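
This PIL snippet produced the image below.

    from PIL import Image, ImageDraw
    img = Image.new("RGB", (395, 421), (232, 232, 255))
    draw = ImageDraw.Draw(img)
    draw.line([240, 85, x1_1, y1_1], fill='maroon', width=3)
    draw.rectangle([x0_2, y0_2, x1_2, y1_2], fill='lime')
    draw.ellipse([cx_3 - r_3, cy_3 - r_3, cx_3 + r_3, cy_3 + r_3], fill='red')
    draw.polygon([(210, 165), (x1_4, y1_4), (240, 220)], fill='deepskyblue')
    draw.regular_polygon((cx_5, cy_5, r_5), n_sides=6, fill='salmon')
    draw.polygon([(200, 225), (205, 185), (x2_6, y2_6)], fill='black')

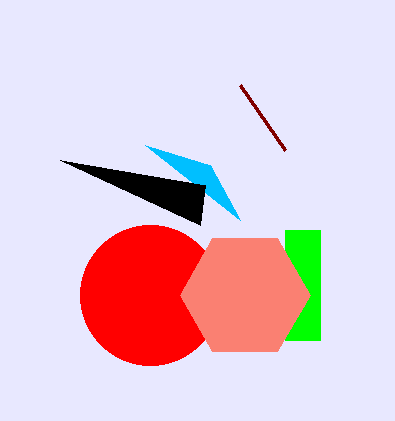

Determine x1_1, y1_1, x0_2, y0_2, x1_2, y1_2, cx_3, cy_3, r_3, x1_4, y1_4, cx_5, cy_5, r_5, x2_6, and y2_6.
x1_1 = 285
y1_1 = 150
x0_2 = 285
y0_2 = 230
x1_2 = 320
y1_2 = 340
cx_3 = 150
cy_3 = 295
r_3 = 70
x1_4 = 145
y1_4 = 145
cx_5 = 245
cy_5 = 295
r_5 = 65
x2_6 = 60
y2_6 = 160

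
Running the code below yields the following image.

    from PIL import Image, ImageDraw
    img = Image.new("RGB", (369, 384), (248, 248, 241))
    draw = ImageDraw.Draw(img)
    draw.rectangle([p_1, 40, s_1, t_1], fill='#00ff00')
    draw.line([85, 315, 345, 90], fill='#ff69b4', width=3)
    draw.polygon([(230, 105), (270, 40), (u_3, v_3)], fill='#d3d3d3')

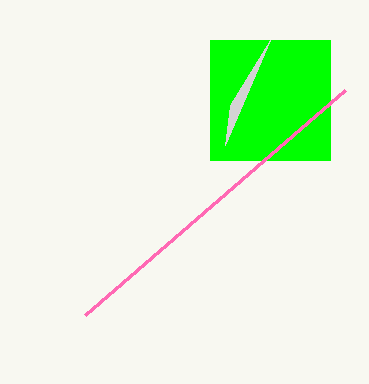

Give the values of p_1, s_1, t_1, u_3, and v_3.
p_1 = 210, s_1 = 330, t_1 = 160, u_3 = 225, v_3 = 145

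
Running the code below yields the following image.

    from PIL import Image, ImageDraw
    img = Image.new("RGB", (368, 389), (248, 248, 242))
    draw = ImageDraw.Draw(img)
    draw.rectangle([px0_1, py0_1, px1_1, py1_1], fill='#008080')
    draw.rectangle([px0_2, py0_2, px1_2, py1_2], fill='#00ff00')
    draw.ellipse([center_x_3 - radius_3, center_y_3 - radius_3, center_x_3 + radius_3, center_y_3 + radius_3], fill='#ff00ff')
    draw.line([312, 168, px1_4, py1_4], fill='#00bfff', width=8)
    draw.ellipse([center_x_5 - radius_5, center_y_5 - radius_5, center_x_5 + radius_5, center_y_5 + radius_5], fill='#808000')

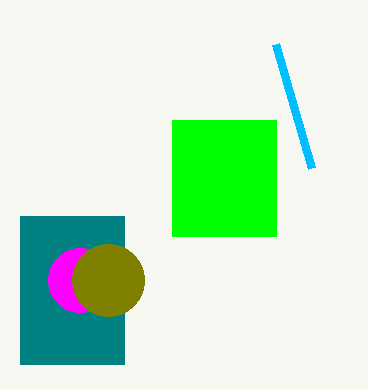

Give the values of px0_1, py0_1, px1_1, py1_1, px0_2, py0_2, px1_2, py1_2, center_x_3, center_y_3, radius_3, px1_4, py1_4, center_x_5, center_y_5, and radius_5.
px0_1 = 20; py0_1 = 216; px1_1 = 124; py1_1 = 364; px0_2 = 172; py0_2 = 120; px1_2 = 276; py1_2 = 236; center_x_3 = 80; center_y_3 = 280; radius_3 = 32; px1_4 = 276; py1_4 = 44; center_x_5 = 108; center_y_5 = 280; radius_5 = 36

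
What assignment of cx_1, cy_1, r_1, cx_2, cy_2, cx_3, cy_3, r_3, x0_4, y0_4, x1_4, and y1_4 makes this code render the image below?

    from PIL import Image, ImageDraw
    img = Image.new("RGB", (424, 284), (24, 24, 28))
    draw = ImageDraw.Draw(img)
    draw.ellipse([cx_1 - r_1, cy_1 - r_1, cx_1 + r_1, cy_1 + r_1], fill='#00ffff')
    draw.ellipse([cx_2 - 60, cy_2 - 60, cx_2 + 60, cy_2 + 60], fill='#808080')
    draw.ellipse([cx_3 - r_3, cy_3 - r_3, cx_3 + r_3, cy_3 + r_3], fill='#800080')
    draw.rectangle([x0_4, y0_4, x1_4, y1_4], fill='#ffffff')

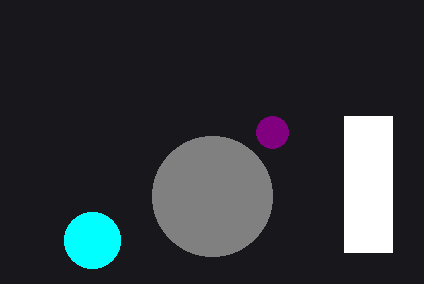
cx_1 = 92; cy_1 = 240; r_1 = 28; cx_2 = 212; cy_2 = 196; cx_3 = 272; cy_3 = 132; r_3 = 16; x0_4 = 344; y0_4 = 116; x1_4 = 392; y1_4 = 252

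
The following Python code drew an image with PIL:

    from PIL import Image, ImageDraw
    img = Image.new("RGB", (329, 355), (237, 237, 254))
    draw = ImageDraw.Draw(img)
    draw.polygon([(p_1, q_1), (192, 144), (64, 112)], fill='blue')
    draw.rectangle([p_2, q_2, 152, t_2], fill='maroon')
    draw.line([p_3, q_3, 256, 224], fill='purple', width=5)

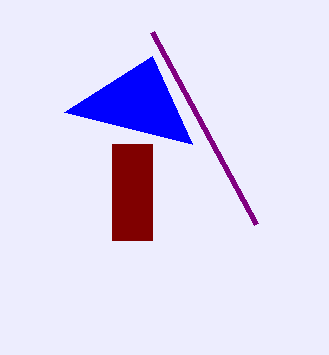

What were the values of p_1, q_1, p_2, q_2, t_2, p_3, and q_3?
p_1 = 152, q_1 = 56, p_2 = 112, q_2 = 144, t_2 = 240, p_3 = 152, q_3 = 32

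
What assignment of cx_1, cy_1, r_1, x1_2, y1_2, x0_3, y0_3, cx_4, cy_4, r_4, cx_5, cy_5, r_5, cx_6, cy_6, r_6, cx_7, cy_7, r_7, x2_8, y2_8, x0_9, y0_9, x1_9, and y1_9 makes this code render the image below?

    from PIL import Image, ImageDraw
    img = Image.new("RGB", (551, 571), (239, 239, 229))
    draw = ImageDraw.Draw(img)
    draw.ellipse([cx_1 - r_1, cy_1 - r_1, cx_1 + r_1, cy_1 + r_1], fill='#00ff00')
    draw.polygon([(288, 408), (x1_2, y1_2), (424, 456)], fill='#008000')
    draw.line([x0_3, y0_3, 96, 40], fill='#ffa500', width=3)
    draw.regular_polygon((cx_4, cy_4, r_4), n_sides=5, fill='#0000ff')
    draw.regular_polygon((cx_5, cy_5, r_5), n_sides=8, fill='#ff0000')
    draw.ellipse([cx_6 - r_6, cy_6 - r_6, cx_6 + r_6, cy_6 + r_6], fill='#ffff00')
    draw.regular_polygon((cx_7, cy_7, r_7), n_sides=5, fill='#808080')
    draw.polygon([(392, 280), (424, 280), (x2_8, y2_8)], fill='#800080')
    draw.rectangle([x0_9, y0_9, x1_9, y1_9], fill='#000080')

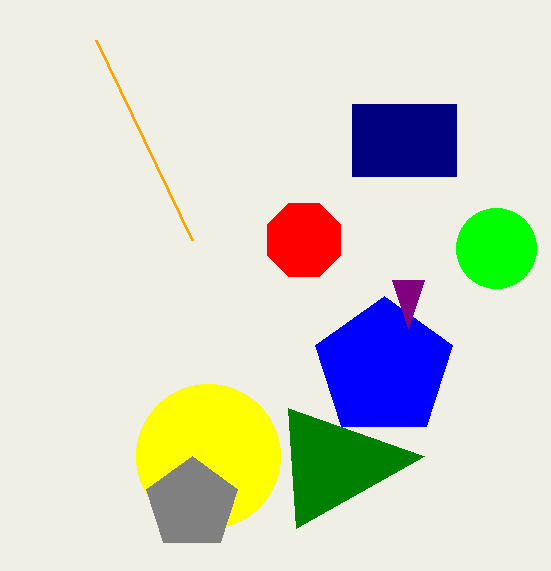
cx_1 = 496; cy_1 = 248; r_1 = 40; x1_2 = 296; y1_2 = 528; x0_3 = 192; y0_3 = 240; cx_4 = 384; cy_4 = 368; r_4 = 72; cx_5 = 304; cy_5 = 240; r_5 = 40; cx_6 = 208; cy_6 = 456; r_6 = 72; cx_7 = 192; cy_7 = 504; r_7 = 48; x2_8 = 408; y2_8 = 328; x0_9 = 352; y0_9 = 104; x1_9 = 456; y1_9 = 176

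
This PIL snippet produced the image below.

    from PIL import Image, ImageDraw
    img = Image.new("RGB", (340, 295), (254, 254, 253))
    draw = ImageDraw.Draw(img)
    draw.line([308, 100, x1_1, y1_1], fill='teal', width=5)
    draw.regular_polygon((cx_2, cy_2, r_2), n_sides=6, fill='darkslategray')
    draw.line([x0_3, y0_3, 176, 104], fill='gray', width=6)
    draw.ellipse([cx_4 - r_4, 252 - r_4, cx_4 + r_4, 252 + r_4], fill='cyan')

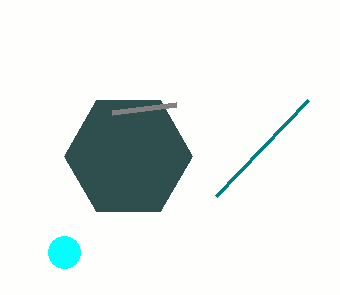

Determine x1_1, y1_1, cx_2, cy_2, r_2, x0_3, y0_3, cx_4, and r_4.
x1_1 = 216, y1_1 = 196, cx_2 = 128, cy_2 = 156, r_2 = 64, x0_3 = 112, y0_3 = 112, cx_4 = 64, r_4 = 16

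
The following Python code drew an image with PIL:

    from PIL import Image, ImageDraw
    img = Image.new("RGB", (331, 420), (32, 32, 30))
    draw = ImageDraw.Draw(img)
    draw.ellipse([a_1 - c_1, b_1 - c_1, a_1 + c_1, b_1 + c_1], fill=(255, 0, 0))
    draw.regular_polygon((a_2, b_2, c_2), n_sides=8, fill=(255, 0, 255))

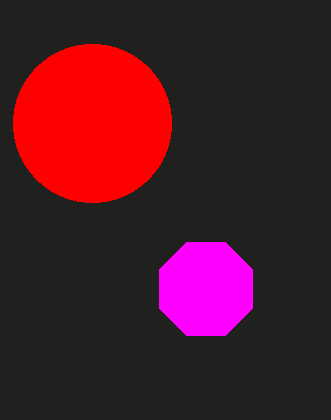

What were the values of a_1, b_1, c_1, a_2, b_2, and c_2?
a_1 = 92; b_1 = 123; c_1 = 79; a_2 = 206; b_2 = 289; c_2 = 50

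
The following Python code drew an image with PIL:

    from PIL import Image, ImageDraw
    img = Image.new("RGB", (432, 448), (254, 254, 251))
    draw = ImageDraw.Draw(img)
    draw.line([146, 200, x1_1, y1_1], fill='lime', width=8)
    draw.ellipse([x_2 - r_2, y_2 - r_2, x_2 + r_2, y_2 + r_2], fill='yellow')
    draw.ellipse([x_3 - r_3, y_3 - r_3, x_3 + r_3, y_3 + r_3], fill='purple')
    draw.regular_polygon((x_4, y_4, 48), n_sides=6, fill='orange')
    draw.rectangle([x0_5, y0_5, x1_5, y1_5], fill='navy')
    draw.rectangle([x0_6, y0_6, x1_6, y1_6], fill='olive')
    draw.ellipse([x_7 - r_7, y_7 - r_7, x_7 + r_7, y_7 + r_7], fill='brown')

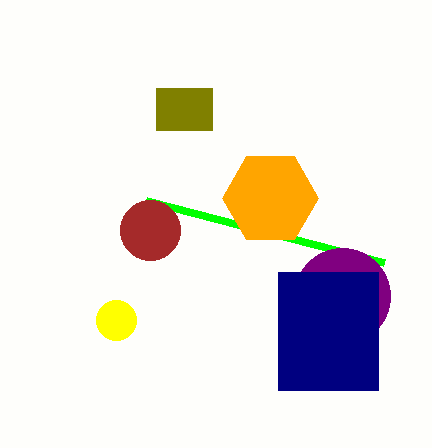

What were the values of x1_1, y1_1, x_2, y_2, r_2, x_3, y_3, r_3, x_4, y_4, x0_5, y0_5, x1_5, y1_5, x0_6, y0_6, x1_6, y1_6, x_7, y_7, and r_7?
x1_1 = 384
y1_1 = 262
x_2 = 116
y_2 = 320
r_2 = 20
x_3 = 342
y_3 = 296
r_3 = 48
x_4 = 270
y_4 = 198
x0_5 = 278
y0_5 = 272
x1_5 = 378
y1_5 = 390
x0_6 = 156
y0_6 = 88
x1_6 = 212
y1_6 = 130
x_7 = 150
y_7 = 230
r_7 = 30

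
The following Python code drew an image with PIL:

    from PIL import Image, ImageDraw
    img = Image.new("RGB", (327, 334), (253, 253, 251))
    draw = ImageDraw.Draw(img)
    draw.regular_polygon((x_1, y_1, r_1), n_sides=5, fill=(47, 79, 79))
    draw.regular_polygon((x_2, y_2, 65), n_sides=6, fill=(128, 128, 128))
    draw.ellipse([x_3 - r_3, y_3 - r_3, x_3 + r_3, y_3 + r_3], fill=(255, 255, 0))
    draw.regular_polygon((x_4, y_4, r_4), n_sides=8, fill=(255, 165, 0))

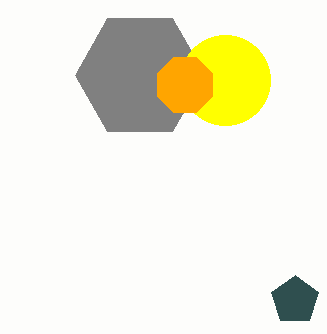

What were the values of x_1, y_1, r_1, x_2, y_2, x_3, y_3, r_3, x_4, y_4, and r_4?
x_1 = 295, y_1 = 300, r_1 = 25, x_2 = 140, y_2 = 75, x_3 = 225, y_3 = 80, r_3 = 45, x_4 = 185, y_4 = 85, r_4 = 30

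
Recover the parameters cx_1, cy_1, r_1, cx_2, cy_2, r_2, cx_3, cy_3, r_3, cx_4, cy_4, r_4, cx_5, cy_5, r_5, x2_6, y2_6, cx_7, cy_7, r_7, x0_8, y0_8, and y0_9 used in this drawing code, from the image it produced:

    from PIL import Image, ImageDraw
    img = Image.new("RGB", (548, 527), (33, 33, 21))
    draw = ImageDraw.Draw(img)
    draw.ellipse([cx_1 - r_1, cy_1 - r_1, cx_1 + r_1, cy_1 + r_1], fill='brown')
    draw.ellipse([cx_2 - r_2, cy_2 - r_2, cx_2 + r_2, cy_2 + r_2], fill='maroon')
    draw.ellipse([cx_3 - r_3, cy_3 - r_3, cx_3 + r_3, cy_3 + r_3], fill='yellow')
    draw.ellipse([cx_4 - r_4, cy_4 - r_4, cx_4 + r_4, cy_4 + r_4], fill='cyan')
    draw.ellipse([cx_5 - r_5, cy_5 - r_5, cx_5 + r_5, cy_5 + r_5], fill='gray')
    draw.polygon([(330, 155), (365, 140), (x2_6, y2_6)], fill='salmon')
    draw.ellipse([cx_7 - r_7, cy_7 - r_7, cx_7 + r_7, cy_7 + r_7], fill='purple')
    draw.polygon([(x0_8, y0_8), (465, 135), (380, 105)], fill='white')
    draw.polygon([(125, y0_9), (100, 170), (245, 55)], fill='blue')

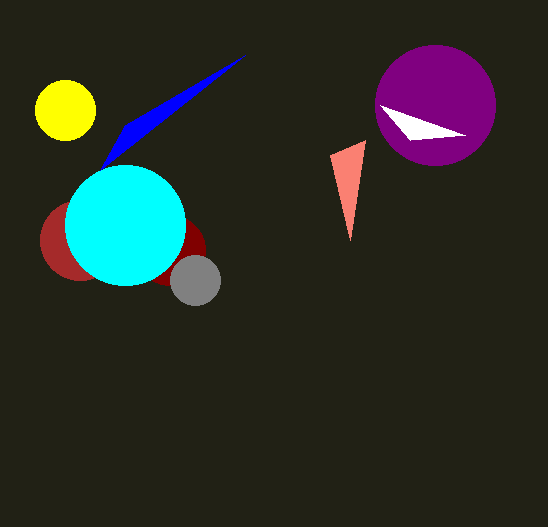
cx_1 = 80
cy_1 = 240
r_1 = 40
cx_2 = 170
cy_2 = 250
r_2 = 35
cx_3 = 65
cy_3 = 110
r_3 = 30
cx_4 = 125
cy_4 = 225
r_4 = 60
cx_5 = 195
cy_5 = 280
r_5 = 25
x2_6 = 350
y2_6 = 240
cx_7 = 435
cy_7 = 105
r_7 = 60
x0_8 = 410
y0_8 = 140
y0_9 = 125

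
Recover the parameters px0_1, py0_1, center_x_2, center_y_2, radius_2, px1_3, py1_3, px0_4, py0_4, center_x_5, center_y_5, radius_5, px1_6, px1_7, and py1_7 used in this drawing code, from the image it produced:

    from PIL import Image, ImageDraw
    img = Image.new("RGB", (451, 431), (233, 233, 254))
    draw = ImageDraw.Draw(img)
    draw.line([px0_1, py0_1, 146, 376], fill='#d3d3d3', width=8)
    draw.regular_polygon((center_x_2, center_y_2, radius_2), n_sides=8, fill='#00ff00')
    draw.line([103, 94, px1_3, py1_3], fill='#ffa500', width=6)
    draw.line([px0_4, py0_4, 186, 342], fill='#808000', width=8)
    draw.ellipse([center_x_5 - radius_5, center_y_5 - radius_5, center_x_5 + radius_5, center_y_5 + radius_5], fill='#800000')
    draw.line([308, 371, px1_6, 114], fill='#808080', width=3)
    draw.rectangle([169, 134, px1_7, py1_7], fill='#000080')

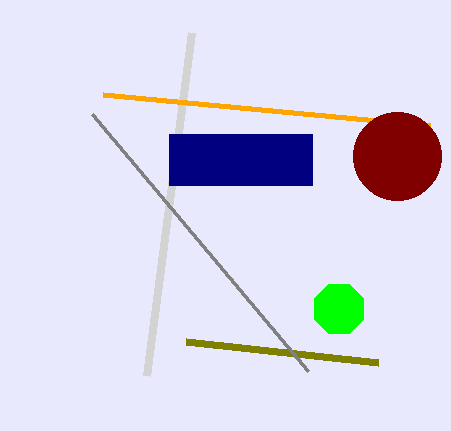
px0_1 = 191
py0_1 = 33
center_x_2 = 339
center_y_2 = 309
radius_2 = 27
px1_3 = 430
py1_3 = 125
px0_4 = 378
py0_4 = 363
center_x_5 = 397
center_y_5 = 156
radius_5 = 44
px1_6 = 92
px1_7 = 312
py1_7 = 185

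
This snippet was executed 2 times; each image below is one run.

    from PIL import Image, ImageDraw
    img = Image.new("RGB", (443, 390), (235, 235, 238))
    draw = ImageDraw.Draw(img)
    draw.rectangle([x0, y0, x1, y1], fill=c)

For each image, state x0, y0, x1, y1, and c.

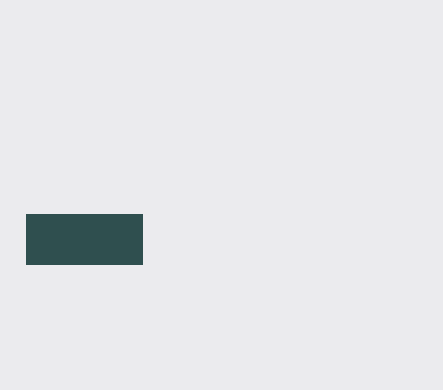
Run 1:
x0 = 26, y0 = 214, x1 = 142, y1 = 264, c = 'darkslategray'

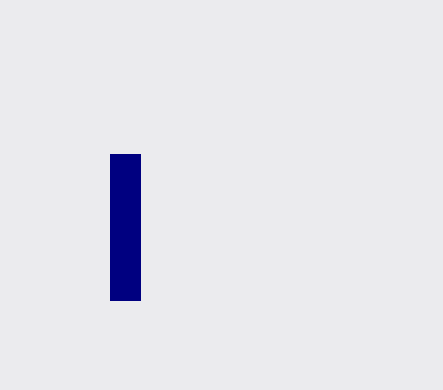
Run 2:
x0 = 110; y0 = 154; x1 = 140; y1 = 300; c = 'navy'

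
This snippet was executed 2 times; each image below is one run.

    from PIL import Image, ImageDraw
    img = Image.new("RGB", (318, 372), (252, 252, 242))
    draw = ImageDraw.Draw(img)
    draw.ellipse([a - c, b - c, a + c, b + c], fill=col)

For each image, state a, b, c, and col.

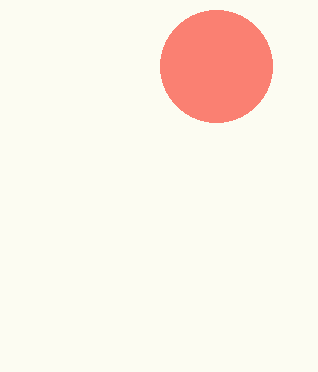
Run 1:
a = 216; b = 66; c = 56; col = 'salmon'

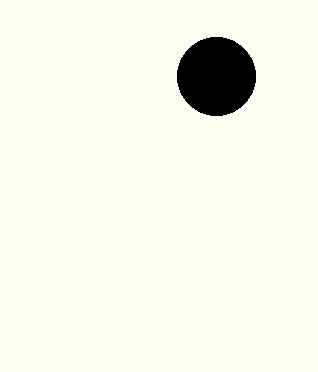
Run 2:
a = 216, b = 76, c = 39, col = 'black'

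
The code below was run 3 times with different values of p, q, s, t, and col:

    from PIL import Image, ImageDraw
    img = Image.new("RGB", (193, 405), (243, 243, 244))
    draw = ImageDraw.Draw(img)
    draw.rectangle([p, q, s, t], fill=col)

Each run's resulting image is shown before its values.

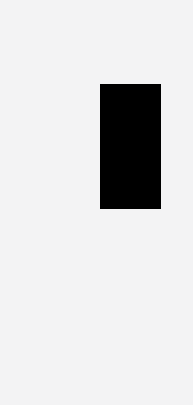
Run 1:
p = 100, q = 84, s = 160, t = 208, col = 'black'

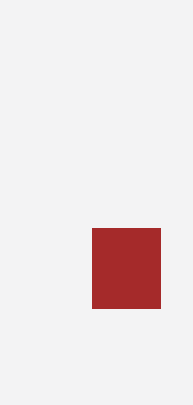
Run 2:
p = 92, q = 228, s = 160, t = 308, col = 'brown'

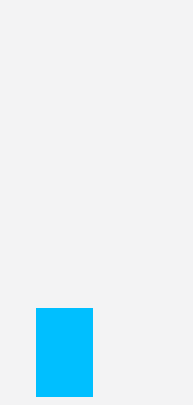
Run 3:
p = 36
q = 308
s = 92
t = 396
col = 'deepskyblue'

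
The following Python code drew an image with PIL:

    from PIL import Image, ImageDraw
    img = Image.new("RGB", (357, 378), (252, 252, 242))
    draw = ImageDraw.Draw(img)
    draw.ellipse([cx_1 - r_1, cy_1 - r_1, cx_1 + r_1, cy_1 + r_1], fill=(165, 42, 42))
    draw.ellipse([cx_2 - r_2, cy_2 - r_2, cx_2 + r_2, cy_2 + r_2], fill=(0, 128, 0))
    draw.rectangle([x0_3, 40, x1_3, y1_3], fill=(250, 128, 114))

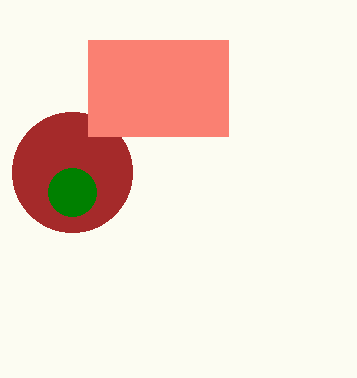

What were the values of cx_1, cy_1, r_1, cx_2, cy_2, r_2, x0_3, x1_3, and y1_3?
cx_1 = 72
cy_1 = 172
r_1 = 60
cx_2 = 72
cy_2 = 192
r_2 = 24
x0_3 = 88
x1_3 = 228
y1_3 = 136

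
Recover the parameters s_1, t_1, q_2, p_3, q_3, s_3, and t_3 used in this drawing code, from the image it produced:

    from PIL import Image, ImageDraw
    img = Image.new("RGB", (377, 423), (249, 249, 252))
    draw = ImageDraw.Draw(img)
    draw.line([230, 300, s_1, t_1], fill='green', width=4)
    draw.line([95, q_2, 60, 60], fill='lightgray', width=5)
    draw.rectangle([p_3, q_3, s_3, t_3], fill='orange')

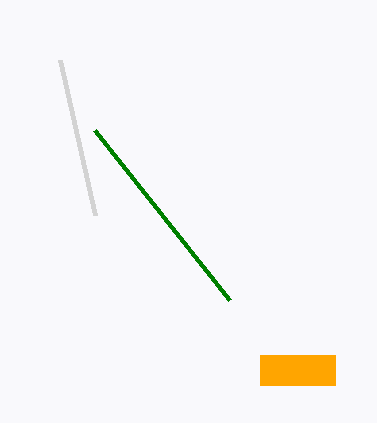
s_1 = 95, t_1 = 130, q_2 = 215, p_3 = 260, q_3 = 355, s_3 = 335, t_3 = 385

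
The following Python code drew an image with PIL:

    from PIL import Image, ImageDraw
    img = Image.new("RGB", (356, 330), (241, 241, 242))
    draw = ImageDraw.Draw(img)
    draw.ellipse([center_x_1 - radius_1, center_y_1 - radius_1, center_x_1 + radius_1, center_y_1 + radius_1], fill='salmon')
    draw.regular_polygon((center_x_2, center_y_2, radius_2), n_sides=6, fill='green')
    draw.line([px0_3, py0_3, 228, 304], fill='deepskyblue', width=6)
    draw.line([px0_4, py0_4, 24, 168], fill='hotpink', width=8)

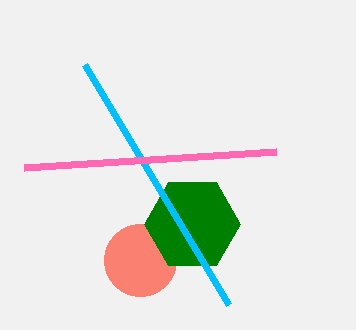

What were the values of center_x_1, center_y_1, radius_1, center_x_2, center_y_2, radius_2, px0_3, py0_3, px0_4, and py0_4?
center_x_1 = 140, center_y_1 = 260, radius_1 = 36, center_x_2 = 192, center_y_2 = 224, radius_2 = 48, px0_3 = 84, py0_3 = 64, px0_4 = 276, py0_4 = 152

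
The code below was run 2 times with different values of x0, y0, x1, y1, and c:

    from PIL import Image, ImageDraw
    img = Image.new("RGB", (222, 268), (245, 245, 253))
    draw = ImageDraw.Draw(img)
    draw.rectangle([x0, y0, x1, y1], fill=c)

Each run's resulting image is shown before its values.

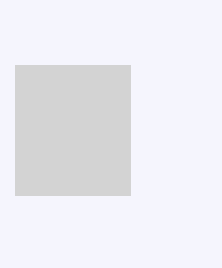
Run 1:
x0 = 15, y0 = 65, x1 = 130, y1 = 195, c = 'lightgray'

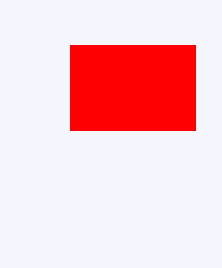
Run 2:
x0 = 70; y0 = 45; x1 = 195; y1 = 130; c = 'red'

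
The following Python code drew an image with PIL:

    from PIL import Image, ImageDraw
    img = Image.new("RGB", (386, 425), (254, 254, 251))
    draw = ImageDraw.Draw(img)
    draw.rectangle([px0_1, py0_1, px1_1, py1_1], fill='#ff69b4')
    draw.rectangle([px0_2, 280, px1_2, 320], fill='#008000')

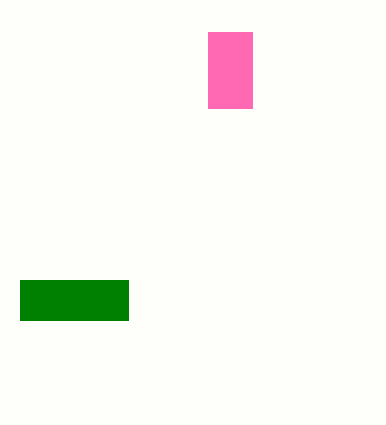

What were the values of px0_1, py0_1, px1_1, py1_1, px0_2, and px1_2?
px0_1 = 208
py0_1 = 32
px1_1 = 252
py1_1 = 108
px0_2 = 20
px1_2 = 128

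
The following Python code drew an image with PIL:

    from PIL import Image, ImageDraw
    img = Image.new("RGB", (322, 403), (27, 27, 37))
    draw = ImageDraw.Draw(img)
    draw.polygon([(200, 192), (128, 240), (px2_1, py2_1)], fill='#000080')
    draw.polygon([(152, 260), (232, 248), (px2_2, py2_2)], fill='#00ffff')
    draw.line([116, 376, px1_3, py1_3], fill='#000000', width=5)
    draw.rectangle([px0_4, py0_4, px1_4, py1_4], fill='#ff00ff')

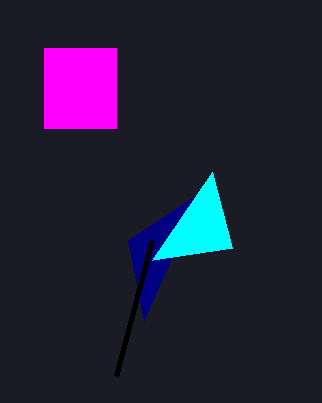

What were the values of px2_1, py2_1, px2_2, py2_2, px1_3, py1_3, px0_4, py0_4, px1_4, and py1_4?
px2_1 = 144; py2_1 = 320; px2_2 = 212; py2_2 = 172; px1_3 = 152; py1_3 = 240; px0_4 = 44; py0_4 = 48; px1_4 = 116; py1_4 = 128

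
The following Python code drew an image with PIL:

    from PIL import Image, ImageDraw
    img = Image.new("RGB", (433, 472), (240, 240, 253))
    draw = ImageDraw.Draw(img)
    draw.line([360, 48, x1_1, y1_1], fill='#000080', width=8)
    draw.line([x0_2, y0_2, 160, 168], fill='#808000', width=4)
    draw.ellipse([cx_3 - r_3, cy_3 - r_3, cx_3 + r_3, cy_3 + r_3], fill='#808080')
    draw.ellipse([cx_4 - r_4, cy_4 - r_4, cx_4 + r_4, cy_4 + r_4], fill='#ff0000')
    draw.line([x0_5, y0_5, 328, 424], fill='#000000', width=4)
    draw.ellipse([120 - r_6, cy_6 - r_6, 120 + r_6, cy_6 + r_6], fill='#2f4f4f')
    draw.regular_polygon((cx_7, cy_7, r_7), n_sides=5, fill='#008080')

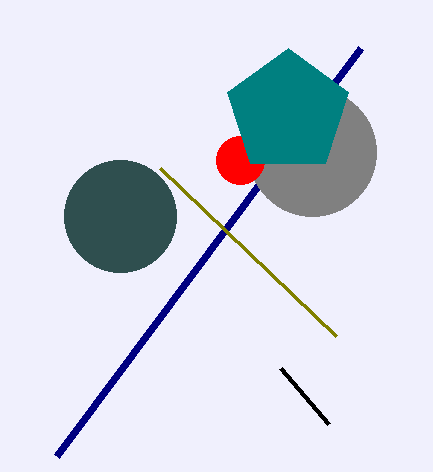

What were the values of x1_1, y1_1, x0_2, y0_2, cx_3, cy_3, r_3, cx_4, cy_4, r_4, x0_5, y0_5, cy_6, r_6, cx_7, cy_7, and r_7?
x1_1 = 56; y1_1 = 456; x0_2 = 336; y0_2 = 336; cx_3 = 312; cy_3 = 152; r_3 = 64; cx_4 = 240; cy_4 = 160; r_4 = 24; x0_5 = 280; y0_5 = 368; cy_6 = 216; r_6 = 56; cx_7 = 288; cy_7 = 112; r_7 = 64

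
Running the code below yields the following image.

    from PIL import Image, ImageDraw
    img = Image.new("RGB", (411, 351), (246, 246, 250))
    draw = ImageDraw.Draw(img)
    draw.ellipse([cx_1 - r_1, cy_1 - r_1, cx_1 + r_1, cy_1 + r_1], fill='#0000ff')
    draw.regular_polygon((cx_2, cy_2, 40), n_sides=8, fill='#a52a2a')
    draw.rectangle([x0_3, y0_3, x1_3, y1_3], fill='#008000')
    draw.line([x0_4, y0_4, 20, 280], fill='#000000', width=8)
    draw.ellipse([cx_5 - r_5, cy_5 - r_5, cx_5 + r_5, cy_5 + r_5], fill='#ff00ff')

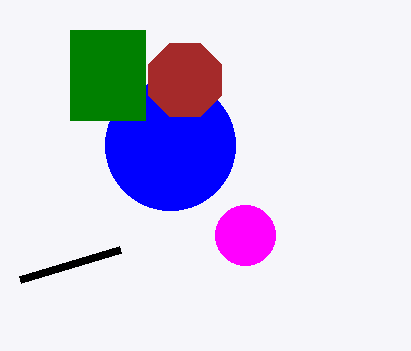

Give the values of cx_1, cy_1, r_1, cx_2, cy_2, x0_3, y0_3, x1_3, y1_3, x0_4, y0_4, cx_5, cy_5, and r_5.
cx_1 = 170, cy_1 = 145, r_1 = 65, cx_2 = 185, cy_2 = 80, x0_3 = 70, y0_3 = 30, x1_3 = 145, y1_3 = 120, x0_4 = 120, y0_4 = 250, cx_5 = 245, cy_5 = 235, r_5 = 30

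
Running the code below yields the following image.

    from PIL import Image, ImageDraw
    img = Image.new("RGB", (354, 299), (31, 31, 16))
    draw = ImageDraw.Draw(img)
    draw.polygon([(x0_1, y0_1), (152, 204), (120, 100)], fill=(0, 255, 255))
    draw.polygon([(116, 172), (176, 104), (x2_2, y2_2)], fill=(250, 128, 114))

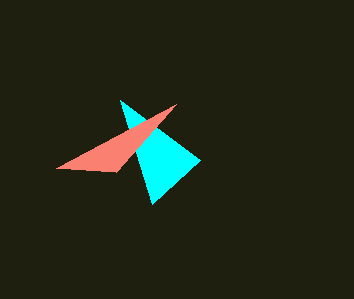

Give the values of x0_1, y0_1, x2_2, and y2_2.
x0_1 = 200
y0_1 = 160
x2_2 = 56
y2_2 = 168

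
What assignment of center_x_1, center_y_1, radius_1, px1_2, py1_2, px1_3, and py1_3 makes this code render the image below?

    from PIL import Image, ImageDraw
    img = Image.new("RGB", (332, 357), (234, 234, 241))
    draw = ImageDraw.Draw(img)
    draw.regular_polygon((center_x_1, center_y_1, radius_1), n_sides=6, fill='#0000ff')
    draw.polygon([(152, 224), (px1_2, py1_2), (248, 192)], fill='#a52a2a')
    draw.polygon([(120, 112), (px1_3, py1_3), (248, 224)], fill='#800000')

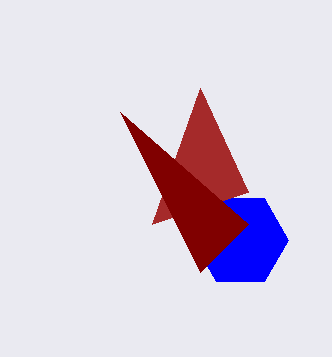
center_x_1 = 240, center_y_1 = 240, radius_1 = 48, px1_2 = 200, py1_2 = 88, px1_3 = 200, py1_3 = 272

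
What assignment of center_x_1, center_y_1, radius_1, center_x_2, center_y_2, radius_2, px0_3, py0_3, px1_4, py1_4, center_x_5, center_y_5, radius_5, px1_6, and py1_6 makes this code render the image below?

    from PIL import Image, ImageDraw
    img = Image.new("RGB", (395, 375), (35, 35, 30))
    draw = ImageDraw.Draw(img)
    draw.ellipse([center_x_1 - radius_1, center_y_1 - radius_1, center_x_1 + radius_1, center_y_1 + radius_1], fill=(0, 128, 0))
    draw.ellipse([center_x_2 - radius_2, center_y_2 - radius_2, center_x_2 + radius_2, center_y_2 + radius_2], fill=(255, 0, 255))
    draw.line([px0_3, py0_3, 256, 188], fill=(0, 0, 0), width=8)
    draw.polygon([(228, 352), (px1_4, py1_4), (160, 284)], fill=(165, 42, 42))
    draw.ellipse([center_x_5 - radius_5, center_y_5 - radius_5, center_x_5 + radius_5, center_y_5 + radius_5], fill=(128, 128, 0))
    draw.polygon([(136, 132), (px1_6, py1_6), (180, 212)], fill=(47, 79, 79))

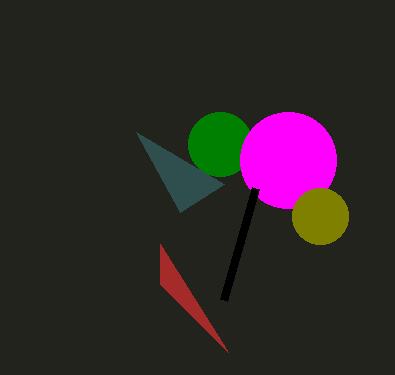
center_x_1 = 220, center_y_1 = 144, radius_1 = 32, center_x_2 = 288, center_y_2 = 160, radius_2 = 48, px0_3 = 224, py0_3 = 300, px1_4 = 160, py1_4 = 244, center_x_5 = 320, center_y_5 = 216, radius_5 = 28, px1_6 = 224, py1_6 = 184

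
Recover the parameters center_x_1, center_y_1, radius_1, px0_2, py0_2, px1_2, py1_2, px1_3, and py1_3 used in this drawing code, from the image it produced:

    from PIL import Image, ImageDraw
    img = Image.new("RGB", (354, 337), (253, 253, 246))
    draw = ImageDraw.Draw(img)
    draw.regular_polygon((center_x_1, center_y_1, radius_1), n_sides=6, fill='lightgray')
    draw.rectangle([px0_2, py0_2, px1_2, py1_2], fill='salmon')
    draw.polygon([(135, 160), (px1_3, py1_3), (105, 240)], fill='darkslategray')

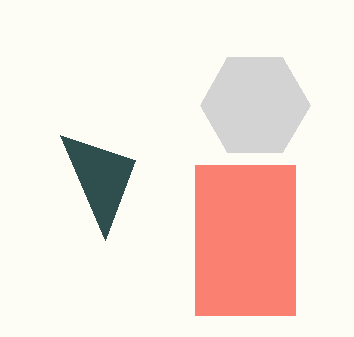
center_x_1 = 255; center_y_1 = 105; radius_1 = 55; px0_2 = 195; py0_2 = 165; px1_2 = 295; py1_2 = 315; px1_3 = 60; py1_3 = 135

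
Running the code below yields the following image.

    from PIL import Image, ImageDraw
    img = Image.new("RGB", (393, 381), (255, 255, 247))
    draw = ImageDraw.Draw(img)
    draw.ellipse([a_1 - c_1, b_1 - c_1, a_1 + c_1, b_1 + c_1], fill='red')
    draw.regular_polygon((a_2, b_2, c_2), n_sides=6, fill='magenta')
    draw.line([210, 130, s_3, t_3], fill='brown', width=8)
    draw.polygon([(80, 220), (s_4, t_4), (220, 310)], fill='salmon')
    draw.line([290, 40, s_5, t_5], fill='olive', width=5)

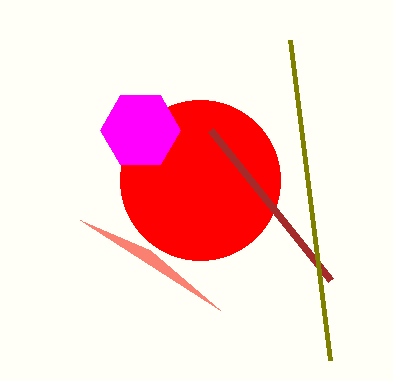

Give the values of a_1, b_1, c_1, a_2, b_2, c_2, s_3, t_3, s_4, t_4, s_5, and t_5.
a_1 = 200; b_1 = 180; c_1 = 80; a_2 = 140; b_2 = 130; c_2 = 40; s_3 = 330; t_3 = 280; s_4 = 150; t_4 = 250; s_5 = 330; t_5 = 360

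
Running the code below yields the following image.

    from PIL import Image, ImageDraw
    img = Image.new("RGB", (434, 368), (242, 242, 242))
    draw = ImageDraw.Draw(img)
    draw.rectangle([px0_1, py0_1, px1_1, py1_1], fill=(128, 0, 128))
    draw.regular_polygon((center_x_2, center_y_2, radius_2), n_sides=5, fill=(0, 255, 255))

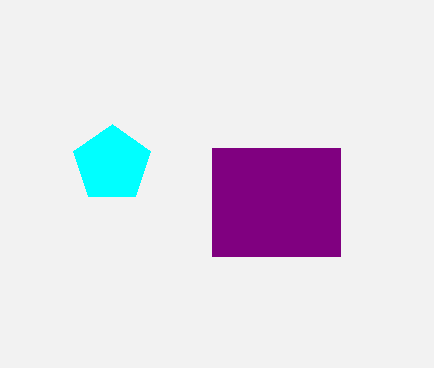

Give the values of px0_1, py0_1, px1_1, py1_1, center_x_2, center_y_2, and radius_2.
px0_1 = 212, py0_1 = 148, px1_1 = 340, py1_1 = 256, center_x_2 = 112, center_y_2 = 164, radius_2 = 40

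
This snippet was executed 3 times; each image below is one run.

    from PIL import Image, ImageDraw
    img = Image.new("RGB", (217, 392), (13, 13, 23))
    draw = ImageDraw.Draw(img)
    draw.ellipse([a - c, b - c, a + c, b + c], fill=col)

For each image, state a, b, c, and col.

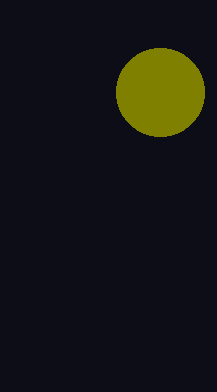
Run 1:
a = 160
b = 92
c = 44
col = 'olive'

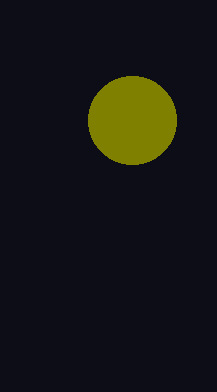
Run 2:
a = 132, b = 120, c = 44, col = 'olive'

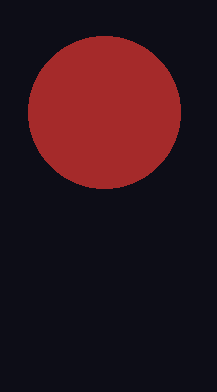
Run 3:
a = 104, b = 112, c = 76, col = 'brown'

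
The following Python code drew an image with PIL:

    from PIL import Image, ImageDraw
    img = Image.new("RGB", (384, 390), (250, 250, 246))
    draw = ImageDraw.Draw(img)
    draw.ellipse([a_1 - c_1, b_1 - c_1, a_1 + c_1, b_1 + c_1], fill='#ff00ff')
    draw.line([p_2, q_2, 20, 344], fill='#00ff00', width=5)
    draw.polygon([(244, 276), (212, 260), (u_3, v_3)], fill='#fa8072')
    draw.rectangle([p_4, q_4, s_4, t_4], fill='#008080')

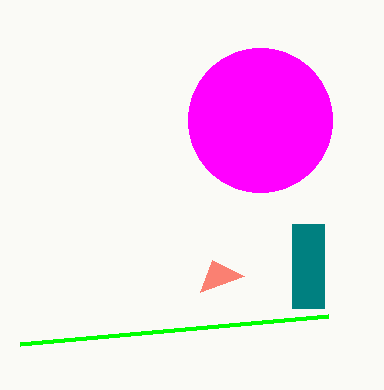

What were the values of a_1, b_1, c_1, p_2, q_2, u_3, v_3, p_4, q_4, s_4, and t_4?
a_1 = 260, b_1 = 120, c_1 = 72, p_2 = 328, q_2 = 316, u_3 = 200, v_3 = 292, p_4 = 292, q_4 = 224, s_4 = 324, t_4 = 308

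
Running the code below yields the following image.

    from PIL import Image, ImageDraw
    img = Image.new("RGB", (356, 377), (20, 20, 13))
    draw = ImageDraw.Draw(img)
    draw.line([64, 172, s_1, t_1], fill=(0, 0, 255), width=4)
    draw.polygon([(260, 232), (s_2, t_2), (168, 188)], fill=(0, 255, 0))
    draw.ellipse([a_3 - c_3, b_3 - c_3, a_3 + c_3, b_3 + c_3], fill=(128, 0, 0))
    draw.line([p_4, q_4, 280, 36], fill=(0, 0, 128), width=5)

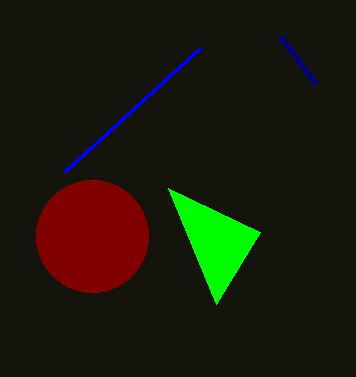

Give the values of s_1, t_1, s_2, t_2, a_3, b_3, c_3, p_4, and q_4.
s_1 = 200; t_1 = 48; s_2 = 216; t_2 = 304; a_3 = 92; b_3 = 236; c_3 = 56; p_4 = 316; q_4 = 84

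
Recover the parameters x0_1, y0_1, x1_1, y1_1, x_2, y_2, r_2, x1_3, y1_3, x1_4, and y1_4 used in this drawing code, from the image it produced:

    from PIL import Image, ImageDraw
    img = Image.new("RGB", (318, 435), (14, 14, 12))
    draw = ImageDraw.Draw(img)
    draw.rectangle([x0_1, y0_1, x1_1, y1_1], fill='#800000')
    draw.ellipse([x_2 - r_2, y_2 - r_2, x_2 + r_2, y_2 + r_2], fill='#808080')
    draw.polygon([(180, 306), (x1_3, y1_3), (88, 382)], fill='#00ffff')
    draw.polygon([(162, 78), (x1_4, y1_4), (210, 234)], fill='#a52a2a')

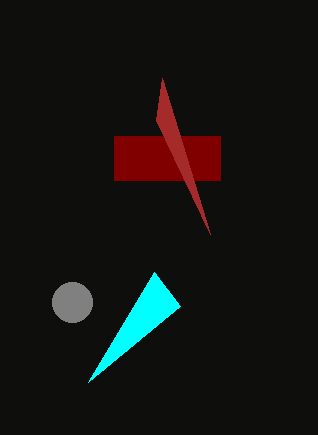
x0_1 = 114; y0_1 = 136; x1_1 = 220; y1_1 = 180; x_2 = 72; y_2 = 302; r_2 = 20; x1_3 = 154; y1_3 = 272; x1_4 = 156; y1_4 = 120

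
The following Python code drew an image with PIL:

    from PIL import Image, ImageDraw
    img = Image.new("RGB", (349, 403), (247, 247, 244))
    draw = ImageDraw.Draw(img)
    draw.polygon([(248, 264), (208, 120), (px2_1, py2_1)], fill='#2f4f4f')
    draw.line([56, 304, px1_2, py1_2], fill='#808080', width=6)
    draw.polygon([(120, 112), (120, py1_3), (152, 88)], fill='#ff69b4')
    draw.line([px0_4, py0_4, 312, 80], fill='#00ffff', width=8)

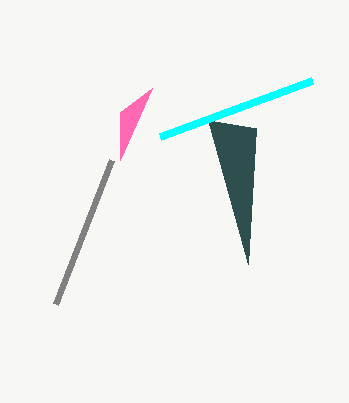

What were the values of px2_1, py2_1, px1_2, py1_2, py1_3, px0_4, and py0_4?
px2_1 = 256
py2_1 = 128
px1_2 = 112
py1_2 = 160
py1_3 = 160
px0_4 = 160
py0_4 = 136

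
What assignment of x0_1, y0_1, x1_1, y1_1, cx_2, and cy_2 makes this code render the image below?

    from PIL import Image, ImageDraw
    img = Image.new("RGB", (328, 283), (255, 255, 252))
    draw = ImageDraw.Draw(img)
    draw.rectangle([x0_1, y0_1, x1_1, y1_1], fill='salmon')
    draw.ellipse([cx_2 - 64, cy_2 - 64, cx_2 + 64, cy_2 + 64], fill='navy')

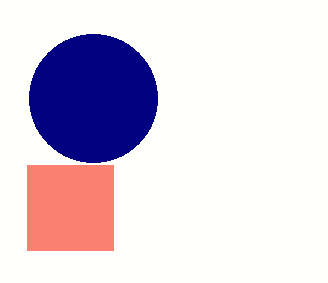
x0_1 = 27, y0_1 = 165, x1_1 = 113, y1_1 = 250, cx_2 = 93, cy_2 = 98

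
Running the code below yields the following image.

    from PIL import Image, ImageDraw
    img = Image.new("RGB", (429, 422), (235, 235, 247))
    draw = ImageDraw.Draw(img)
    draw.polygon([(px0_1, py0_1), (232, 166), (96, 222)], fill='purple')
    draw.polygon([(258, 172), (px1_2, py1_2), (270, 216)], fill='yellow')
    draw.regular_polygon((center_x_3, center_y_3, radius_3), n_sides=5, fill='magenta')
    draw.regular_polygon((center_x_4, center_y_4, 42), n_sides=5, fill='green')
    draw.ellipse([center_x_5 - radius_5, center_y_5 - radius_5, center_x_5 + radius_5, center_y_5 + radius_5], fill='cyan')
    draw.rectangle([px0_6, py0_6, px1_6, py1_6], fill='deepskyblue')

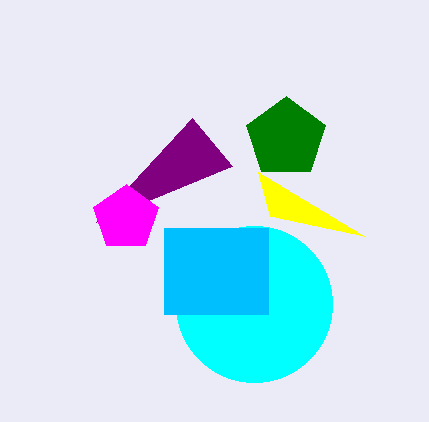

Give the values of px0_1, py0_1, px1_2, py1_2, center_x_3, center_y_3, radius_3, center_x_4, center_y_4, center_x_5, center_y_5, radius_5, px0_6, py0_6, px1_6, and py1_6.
px0_1 = 192
py0_1 = 118
px1_2 = 364
py1_2 = 236
center_x_3 = 126
center_y_3 = 218
radius_3 = 34
center_x_4 = 286
center_y_4 = 138
center_x_5 = 254
center_y_5 = 304
radius_5 = 78
px0_6 = 164
py0_6 = 228
px1_6 = 268
py1_6 = 314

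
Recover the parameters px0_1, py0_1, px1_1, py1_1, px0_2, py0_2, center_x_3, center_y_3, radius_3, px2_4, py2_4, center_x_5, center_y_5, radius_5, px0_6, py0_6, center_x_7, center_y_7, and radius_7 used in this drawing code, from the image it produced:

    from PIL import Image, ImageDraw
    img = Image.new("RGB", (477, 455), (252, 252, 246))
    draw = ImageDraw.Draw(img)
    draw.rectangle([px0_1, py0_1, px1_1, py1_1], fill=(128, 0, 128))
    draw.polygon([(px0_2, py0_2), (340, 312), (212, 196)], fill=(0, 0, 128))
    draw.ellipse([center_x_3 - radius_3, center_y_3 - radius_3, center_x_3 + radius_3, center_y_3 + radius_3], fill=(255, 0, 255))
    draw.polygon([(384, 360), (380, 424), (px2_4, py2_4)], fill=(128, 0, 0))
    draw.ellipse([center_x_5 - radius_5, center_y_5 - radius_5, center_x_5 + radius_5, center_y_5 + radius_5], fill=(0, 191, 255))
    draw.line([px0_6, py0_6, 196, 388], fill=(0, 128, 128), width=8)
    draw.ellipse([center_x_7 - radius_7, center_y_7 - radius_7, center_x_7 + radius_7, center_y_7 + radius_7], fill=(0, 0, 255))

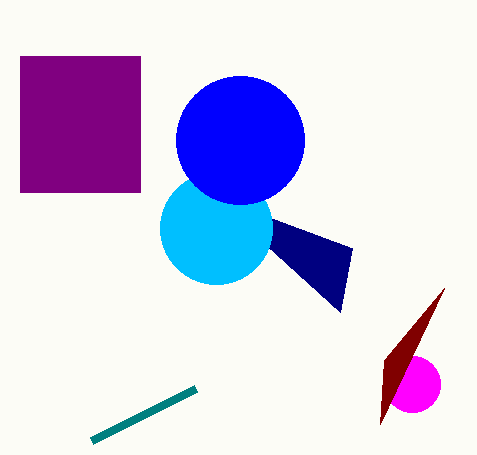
px0_1 = 20, py0_1 = 56, px1_1 = 140, py1_1 = 192, px0_2 = 352, py0_2 = 248, center_x_3 = 412, center_y_3 = 384, radius_3 = 28, px2_4 = 444, py2_4 = 288, center_x_5 = 216, center_y_5 = 228, radius_5 = 56, px0_6 = 92, py0_6 = 440, center_x_7 = 240, center_y_7 = 140, radius_7 = 64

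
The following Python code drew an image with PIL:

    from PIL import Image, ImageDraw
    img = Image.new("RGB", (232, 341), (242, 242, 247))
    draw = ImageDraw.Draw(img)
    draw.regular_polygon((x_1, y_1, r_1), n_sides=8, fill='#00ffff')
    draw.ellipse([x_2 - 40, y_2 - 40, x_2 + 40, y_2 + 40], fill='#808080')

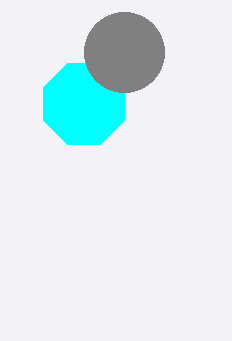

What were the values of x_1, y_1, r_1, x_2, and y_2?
x_1 = 84; y_1 = 104; r_1 = 44; x_2 = 124; y_2 = 52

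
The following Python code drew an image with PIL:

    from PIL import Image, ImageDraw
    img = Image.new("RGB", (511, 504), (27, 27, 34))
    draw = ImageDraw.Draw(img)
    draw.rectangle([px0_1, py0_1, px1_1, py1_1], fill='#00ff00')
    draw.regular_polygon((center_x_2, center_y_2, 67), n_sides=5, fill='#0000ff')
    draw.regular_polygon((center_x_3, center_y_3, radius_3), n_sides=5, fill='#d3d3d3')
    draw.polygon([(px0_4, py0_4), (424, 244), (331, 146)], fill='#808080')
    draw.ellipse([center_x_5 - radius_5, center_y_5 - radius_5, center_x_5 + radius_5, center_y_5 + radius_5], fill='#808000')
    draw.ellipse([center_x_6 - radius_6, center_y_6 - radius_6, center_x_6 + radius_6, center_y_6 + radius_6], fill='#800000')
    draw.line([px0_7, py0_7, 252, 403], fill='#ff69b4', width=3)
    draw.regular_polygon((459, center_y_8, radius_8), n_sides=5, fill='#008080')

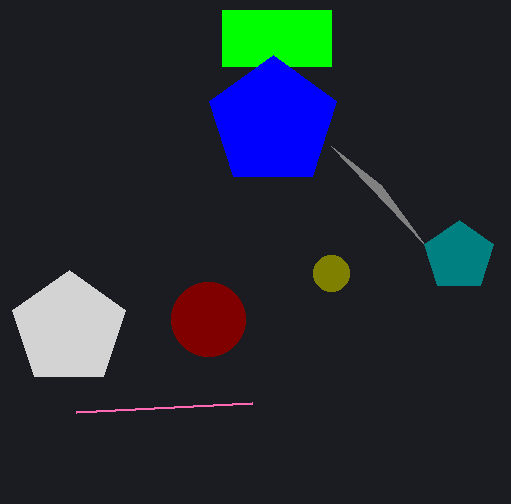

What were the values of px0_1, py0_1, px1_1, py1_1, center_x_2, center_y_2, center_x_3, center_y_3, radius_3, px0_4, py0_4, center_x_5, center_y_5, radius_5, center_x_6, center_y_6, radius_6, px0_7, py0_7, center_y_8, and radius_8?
px0_1 = 222, py0_1 = 10, px1_1 = 331, py1_1 = 66, center_x_2 = 273, center_y_2 = 122, center_x_3 = 69, center_y_3 = 329, radius_3 = 59, px0_4 = 381, py0_4 = 185, center_x_5 = 331, center_y_5 = 273, radius_5 = 18, center_x_6 = 208, center_y_6 = 319, radius_6 = 37, px0_7 = 76, py0_7 = 412, center_y_8 = 256, radius_8 = 36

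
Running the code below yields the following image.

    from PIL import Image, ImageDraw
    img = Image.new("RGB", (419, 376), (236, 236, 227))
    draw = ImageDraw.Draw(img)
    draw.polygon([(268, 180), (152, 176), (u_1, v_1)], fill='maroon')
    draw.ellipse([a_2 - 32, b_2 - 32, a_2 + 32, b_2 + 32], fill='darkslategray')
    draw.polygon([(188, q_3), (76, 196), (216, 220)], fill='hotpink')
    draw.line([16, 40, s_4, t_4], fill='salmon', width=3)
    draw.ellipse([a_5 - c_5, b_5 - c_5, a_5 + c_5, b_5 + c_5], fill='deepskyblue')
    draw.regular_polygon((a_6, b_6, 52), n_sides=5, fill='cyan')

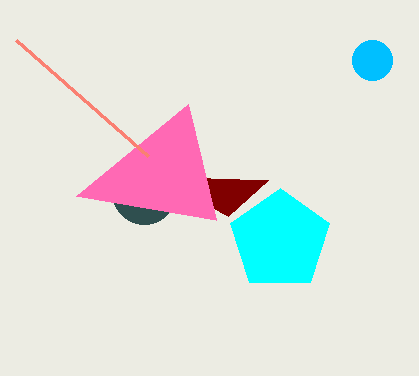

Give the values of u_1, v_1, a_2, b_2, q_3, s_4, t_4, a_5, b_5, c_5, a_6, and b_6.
u_1 = 228
v_1 = 216
a_2 = 144
b_2 = 192
q_3 = 104
s_4 = 148
t_4 = 156
a_5 = 372
b_5 = 60
c_5 = 20
a_6 = 280
b_6 = 240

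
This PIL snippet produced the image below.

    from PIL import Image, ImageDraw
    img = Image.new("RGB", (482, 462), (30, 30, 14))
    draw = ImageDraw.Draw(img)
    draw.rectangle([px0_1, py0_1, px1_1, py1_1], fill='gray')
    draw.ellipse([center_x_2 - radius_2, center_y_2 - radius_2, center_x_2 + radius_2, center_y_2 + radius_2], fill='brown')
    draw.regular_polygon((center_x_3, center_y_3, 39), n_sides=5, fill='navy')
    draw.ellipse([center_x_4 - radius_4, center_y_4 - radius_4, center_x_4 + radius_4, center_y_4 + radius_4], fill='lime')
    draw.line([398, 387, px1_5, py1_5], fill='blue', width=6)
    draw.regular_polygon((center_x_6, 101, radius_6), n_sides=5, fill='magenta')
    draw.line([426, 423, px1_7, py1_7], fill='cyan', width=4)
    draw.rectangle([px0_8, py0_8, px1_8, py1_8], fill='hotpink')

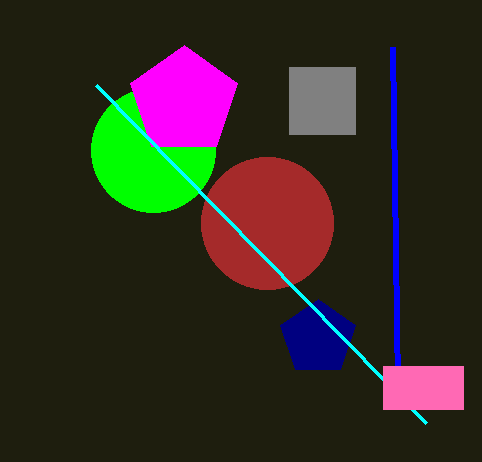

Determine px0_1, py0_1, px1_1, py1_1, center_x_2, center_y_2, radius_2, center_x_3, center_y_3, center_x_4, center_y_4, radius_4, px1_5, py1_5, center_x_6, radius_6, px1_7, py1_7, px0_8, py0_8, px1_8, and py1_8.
px0_1 = 289, py0_1 = 67, px1_1 = 355, py1_1 = 134, center_x_2 = 267, center_y_2 = 223, radius_2 = 66, center_x_3 = 318, center_y_3 = 338, center_x_4 = 153, center_y_4 = 150, radius_4 = 62, px1_5 = 393, py1_5 = 47, center_x_6 = 184, radius_6 = 56, px1_7 = 96, py1_7 = 85, px0_8 = 383, py0_8 = 366, px1_8 = 463, py1_8 = 409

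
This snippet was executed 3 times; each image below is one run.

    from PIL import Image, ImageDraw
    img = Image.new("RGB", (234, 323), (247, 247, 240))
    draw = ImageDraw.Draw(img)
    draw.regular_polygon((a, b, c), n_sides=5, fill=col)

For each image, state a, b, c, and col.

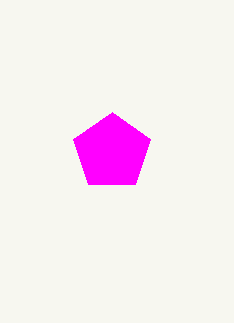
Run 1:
a = 112; b = 152; c = 40; col = 'magenta'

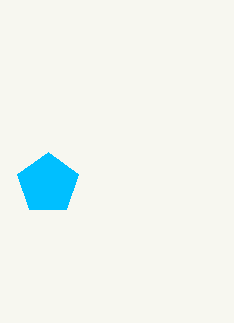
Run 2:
a = 48
b = 184
c = 32
col = 'deepskyblue'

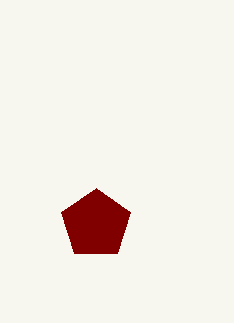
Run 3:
a = 96
b = 224
c = 36
col = 'maroon'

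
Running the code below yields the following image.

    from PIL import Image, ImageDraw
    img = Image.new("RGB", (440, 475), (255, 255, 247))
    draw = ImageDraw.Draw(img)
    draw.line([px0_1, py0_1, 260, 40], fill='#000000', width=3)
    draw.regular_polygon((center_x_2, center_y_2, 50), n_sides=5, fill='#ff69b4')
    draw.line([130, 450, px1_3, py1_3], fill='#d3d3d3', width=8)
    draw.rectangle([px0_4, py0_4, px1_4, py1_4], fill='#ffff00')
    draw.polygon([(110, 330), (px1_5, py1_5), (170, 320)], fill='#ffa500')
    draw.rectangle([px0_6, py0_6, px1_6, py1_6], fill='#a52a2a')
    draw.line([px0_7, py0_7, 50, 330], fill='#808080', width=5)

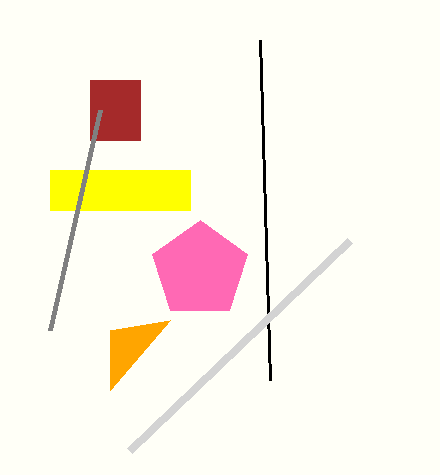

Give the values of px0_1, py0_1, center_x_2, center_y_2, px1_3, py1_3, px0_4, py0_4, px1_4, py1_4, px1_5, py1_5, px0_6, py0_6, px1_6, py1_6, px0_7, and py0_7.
px0_1 = 270
py0_1 = 380
center_x_2 = 200
center_y_2 = 270
px1_3 = 350
py1_3 = 240
px0_4 = 50
py0_4 = 170
px1_4 = 190
py1_4 = 210
px1_5 = 110
py1_5 = 390
px0_6 = 90
py0_6 = 80
px1_6 = 140
py1_6 = 140
px0_7 = 100
py0_7 = 110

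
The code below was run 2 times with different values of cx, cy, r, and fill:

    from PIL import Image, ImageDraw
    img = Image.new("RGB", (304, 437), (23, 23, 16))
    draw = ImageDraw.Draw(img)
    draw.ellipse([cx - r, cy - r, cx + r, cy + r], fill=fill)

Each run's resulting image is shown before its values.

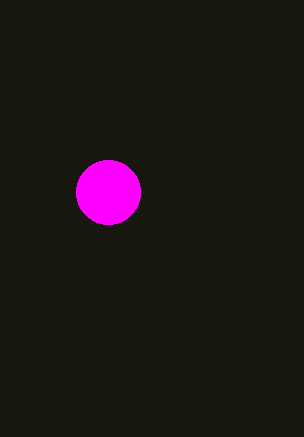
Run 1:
cx = 108, cy = 192, r = 32, fill = 'magenta'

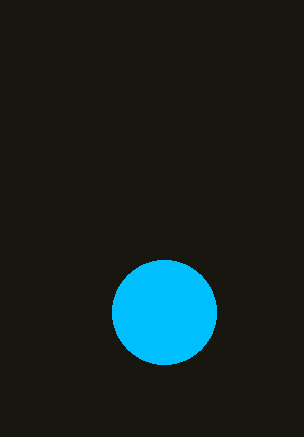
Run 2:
cx = 164
cy = 312
r = 52
fill = 'deepskyblue'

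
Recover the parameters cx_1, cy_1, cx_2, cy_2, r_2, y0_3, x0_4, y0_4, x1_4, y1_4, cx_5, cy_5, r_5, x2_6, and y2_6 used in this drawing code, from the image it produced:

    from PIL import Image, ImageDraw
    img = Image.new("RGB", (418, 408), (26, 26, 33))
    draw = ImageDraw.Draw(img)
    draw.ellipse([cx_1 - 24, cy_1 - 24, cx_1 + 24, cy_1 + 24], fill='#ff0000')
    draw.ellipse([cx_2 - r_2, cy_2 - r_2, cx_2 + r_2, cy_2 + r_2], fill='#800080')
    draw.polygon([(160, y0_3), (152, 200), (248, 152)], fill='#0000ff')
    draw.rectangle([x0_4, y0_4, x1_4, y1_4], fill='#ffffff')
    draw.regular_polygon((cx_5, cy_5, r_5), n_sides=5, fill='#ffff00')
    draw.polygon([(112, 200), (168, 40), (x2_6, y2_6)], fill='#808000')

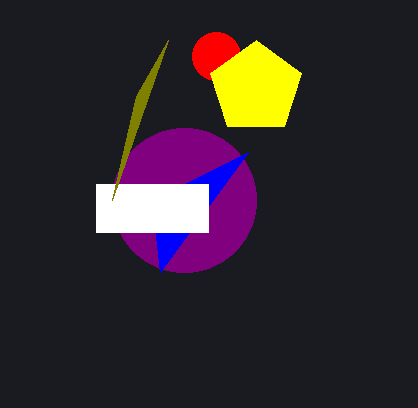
cx_1 = 216
cy_1 = 56
cx_2 = 184
cy_2 = 200
r_2 = 72
y0_3 = 272
x0_4 = 96
y0_4 = 184
x1_4 = 208
y1_4 = 232
cx_5 = 256
cy_5 = 88
r_5 = 48
x2_6 = 136
y2_6 = 96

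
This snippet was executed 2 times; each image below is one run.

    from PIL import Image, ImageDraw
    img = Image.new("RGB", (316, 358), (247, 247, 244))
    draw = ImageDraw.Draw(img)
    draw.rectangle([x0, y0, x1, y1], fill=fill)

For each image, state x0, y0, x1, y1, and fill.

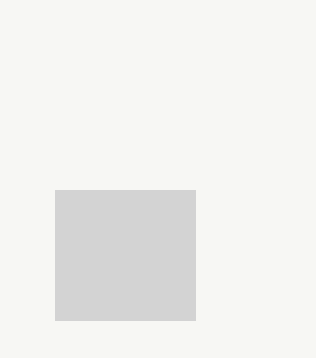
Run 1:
x0 = 55, y0 = 190, x1 = 195, y1 = 320, fill = 'lightgray'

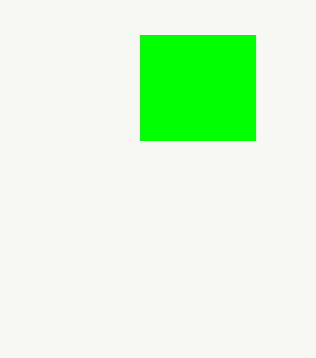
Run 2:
x0 = 140
y0 = 35
x1 = 255
y1 = 140
fill = 'lime'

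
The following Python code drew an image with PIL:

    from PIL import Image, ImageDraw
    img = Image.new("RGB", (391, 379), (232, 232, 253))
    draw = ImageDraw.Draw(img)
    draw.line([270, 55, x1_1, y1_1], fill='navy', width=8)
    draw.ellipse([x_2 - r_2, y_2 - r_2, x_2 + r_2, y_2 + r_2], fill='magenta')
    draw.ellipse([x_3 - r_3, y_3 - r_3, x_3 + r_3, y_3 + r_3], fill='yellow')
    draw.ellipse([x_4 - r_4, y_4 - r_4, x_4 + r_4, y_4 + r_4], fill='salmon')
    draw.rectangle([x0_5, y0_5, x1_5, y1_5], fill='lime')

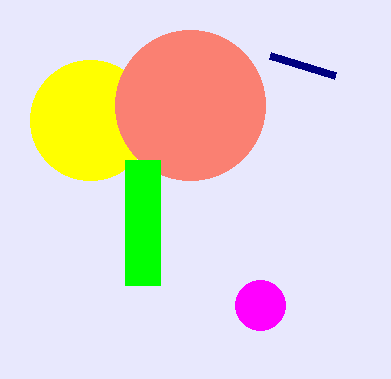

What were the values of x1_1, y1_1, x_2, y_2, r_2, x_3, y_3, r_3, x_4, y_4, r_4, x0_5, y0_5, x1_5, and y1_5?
x1_1 = 335; y1_1 = 75; x_2 = 260; y_2 = 305; r_2 = 25; x_3 = 90; y_3 = 120; r_3 = 60; x_4 = 190; y_4 = 105; r_4 = 75; x0_5 = 125; y0_5 = 160; x1_5 = 160; y1_5 = 285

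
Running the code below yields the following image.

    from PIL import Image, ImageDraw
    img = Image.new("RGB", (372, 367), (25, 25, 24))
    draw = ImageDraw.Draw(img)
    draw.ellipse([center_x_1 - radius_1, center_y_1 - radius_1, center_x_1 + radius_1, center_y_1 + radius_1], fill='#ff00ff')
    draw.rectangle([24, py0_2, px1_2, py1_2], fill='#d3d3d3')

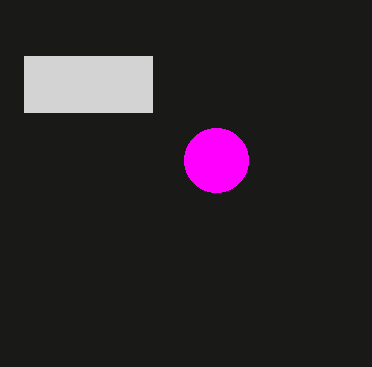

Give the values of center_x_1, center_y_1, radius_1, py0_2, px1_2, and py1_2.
center_x_1 = 216, center_y_1 = 160, radius_1 = 32, py0_2 = 56, px1_2 = 152, py1_2 = 112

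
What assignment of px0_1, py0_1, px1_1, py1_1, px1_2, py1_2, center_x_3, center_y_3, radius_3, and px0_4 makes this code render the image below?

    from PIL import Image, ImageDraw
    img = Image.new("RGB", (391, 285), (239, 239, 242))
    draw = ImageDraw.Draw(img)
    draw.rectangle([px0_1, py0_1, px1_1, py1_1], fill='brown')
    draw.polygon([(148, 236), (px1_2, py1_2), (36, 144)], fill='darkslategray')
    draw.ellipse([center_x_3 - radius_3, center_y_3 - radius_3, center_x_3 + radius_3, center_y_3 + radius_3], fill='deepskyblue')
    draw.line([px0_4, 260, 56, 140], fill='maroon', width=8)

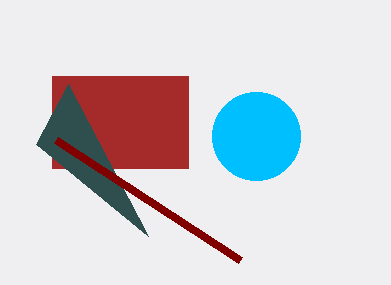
px0_1 = 52; py0_1 = 76; px1_1 = 188; py1_1 = 168; px1_2 = 68; py1_2 = 84; center_x_3 = 256; center_y_3 = 136; radius_3 = 44; px0_4 = 240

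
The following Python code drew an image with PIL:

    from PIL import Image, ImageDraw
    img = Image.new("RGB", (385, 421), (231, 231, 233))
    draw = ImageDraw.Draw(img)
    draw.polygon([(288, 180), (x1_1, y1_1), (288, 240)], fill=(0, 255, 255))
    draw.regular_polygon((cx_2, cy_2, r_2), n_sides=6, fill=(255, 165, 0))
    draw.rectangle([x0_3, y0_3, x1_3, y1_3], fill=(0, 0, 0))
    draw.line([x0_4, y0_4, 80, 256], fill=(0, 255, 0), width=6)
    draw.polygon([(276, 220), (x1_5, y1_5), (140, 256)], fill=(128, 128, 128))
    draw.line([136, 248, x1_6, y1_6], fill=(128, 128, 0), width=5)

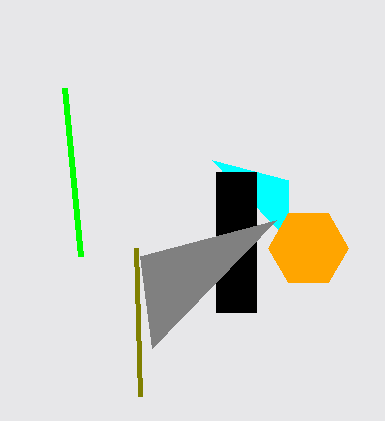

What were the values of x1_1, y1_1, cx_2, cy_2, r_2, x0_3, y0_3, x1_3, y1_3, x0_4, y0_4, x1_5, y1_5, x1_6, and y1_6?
x1_1 = 212; y1_1 = 160; cx_2 = 308; cy_2 = 248; r_2 = 40; x0_3 = 216; y0_3 = 172; x1_3 = 256; y1_3 = 312; x0_4 = 64; y0_4 = 88; x1_5 = 152; y1_5 = 348; x1_6 = 140; y1_6 = 396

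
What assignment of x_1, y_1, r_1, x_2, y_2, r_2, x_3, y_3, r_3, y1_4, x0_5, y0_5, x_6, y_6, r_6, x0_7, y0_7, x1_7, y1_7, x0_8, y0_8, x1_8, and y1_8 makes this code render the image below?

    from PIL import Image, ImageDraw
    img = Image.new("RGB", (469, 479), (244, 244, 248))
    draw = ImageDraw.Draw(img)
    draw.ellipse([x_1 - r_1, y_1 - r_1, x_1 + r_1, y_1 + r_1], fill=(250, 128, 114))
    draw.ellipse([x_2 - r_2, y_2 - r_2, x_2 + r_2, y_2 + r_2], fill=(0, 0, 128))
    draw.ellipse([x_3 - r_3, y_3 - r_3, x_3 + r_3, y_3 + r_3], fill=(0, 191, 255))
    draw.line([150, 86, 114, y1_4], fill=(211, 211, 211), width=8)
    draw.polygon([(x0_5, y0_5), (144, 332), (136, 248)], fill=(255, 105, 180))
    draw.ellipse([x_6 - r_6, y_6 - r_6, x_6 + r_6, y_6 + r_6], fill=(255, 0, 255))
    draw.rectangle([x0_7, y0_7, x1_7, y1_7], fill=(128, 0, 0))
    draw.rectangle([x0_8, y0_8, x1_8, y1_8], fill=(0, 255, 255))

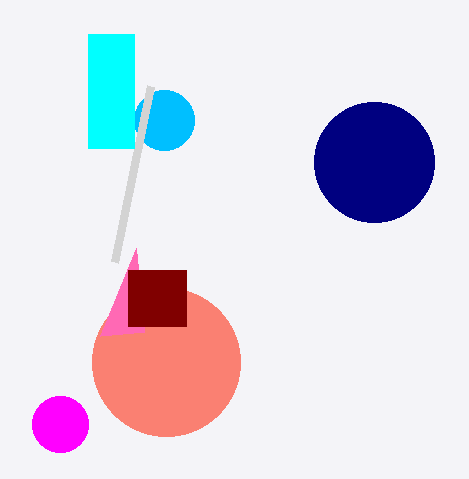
x_1 = 166; y_1 = 362; r_1 = 74; x_2 = 374; y_2 = 162; r_2 = 60; x_3 = 164; y_3 = 120; r_3 = 30; y1_4 = 262; x0_5 = 100; y0_5 = 336; x_6 = 60; y_6 = 424; r_6 = 28; x0_7 = 128; y0_7 = 270; x1_7 = 186; y1_7 = 326; x0_8 = 88; y0_8 = 34; x1_8 = 134; y1_8 = 148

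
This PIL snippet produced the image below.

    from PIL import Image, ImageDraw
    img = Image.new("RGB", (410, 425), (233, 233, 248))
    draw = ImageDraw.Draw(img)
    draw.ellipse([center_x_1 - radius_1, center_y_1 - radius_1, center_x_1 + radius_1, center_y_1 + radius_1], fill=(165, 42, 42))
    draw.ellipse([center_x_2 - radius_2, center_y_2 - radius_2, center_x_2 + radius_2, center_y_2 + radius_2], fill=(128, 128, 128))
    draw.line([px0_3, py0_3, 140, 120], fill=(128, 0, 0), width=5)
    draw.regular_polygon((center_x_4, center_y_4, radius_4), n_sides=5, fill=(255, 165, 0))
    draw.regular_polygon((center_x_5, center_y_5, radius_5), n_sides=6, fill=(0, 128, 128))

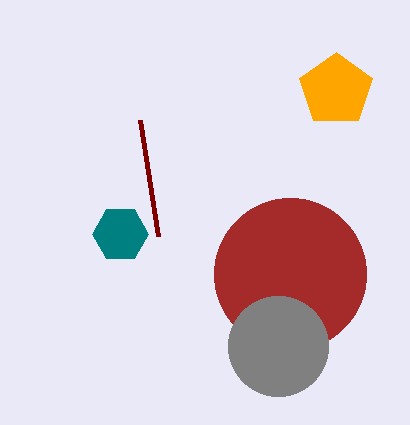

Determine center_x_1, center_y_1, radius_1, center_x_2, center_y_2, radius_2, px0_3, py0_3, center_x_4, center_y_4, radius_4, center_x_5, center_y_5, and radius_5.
center_x_1 = 290
center_y_1 = 274
radius_1 = 76
center_x_2 = 278
center_y_2 = 346
radius_2 = 50
px0_3 = 158
py0_3 = 236
center_x_4 = 336
center_y_4 = 90
radius_4 = 38
center_x_5 = 120
center_y_5 = 234
radius_5 = 28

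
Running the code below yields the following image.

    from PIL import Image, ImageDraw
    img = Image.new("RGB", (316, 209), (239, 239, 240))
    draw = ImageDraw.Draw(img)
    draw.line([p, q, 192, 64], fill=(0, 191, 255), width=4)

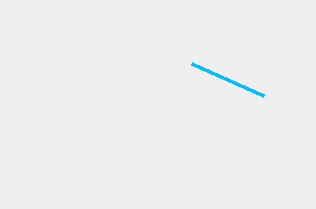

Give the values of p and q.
p = 264; q = 96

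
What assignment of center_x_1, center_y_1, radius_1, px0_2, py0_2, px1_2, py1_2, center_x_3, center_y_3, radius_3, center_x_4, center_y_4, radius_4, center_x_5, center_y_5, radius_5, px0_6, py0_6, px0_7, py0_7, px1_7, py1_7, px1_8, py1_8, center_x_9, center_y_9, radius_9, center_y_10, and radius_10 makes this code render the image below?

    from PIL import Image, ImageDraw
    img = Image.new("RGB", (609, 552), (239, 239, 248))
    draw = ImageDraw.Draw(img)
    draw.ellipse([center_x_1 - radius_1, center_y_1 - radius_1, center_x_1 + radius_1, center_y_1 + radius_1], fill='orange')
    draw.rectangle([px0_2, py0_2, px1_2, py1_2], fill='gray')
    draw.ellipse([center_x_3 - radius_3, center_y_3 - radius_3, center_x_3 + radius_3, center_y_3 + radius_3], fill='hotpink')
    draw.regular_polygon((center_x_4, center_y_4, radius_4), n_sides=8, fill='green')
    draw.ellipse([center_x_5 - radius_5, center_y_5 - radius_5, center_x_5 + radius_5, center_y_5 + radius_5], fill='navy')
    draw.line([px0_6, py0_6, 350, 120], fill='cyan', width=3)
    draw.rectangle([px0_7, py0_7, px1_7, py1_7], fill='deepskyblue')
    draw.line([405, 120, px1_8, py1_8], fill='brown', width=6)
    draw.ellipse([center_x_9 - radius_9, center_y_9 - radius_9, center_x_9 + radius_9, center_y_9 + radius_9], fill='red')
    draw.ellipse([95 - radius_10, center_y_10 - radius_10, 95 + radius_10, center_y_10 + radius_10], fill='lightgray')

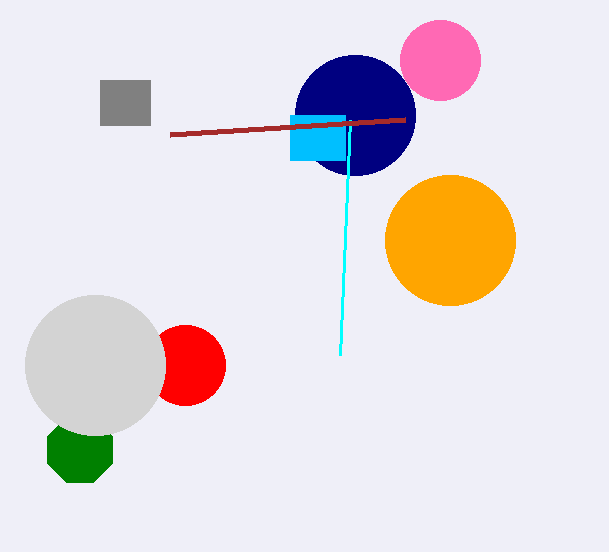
center_x_1 = 450
center_y_1 = 240
radius_1 = 65
px0_2 = 100
py0_2 = 80
px1_2 = 150
py1_2 = 125
center_x_3 = 440
center_y_3 = 60
radius_3 = 40
center_x_4 = 80
center_y_4 = 450
radius_4 = 35
center_x_5 = 355
center_y_5 = 115
radius_5 = 60
px0_6 = 340
py0_6 = 355
px0_7 = 290
py0_7 = 115
px1_7 = 345
py1_7 = 160
px1_8 = 170
py1_8 = 135
center_x_9 = 185
center_y_9 = 365
radius_9 = 40
center_y_10 = 365
radius_10 = 70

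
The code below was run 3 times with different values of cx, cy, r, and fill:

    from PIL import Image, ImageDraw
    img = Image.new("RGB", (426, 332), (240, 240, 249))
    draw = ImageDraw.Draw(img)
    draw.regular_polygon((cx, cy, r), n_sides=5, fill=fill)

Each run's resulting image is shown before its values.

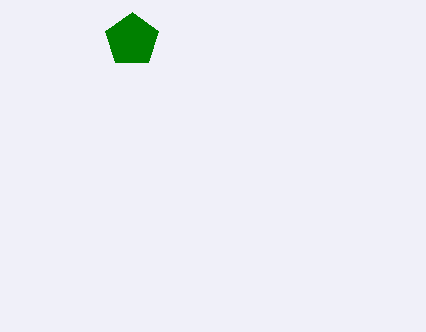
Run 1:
cx = 132; cy = 40; r = 28; fill = 'green'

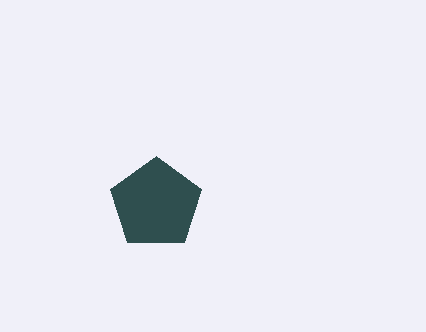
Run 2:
cx = 156; cy = 204; r = 48; fill = 'darkslategray'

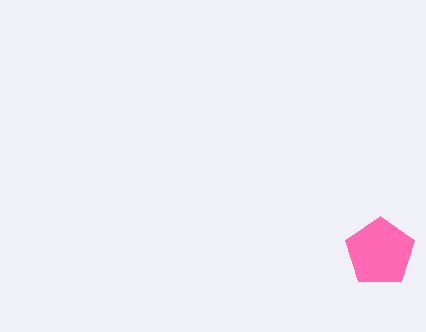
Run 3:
cx = 380; cy = 252; r = 36; fill = 'hotpink'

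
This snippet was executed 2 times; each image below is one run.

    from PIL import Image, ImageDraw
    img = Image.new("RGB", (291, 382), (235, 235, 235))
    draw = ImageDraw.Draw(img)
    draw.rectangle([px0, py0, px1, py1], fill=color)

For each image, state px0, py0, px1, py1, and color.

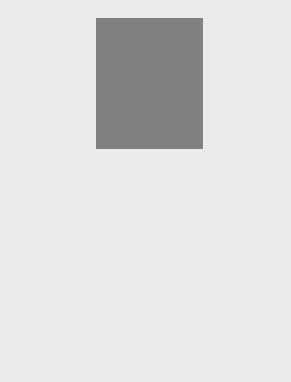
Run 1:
px0 = 96
py0 = 18
px1 = 202
py1 = 148
color = 'gray'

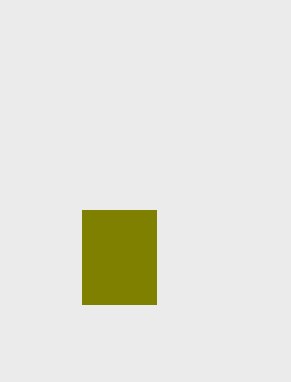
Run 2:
px0 = 82
py0 = 210
px1 = 156
py1 = 304
color = 'olive'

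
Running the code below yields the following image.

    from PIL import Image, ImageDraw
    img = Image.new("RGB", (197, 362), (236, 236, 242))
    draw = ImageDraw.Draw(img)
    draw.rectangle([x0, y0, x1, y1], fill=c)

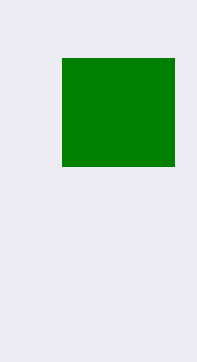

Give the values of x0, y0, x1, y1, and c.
x0 = 62, y0 = 58, x1 = 174, y1 = 166, c = 'green'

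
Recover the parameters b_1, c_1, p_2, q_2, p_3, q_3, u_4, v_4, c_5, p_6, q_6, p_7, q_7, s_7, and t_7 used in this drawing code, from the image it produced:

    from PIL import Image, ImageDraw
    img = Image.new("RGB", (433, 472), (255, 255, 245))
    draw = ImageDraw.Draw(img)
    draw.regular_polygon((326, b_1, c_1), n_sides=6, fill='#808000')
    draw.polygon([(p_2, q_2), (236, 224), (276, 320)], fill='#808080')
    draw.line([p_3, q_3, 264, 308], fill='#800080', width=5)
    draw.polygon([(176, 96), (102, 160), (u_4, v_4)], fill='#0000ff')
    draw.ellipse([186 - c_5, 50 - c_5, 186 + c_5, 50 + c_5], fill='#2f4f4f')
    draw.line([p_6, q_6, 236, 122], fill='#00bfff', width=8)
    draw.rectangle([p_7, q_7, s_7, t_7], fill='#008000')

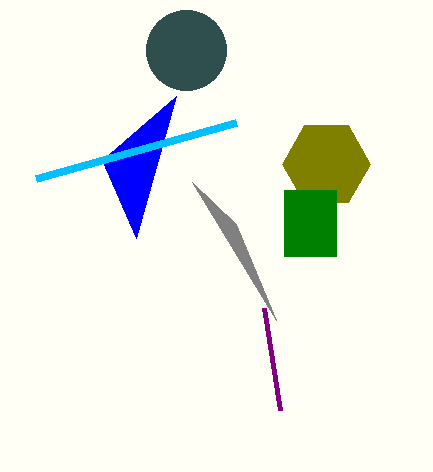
b_1 = 164, c_1 = 44, p_2 = 192, q_2 = 182, p_3 = 280, q_3 = 410, u_4 = 136, v_4 = 238, c_5 = 40, p_6 = 36, q_6 = 178, p_7 = 284, q_7 = 190, s_7 = 336, t_7 = 256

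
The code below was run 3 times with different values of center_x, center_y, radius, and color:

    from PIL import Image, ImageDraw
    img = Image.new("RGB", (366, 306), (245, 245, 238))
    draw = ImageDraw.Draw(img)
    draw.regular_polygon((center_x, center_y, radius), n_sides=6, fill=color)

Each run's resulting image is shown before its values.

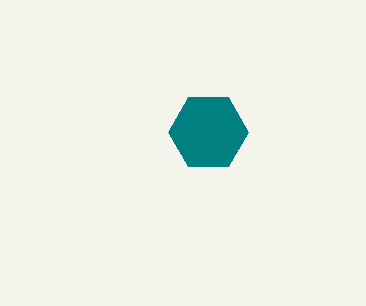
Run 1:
center_x = 208, center_y = 132, radius = 40, color = 'teal'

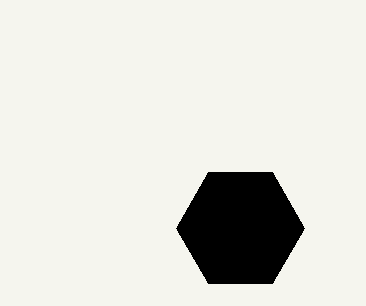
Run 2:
center_x = 240
center_y = 228
radius = 64
color = 'black'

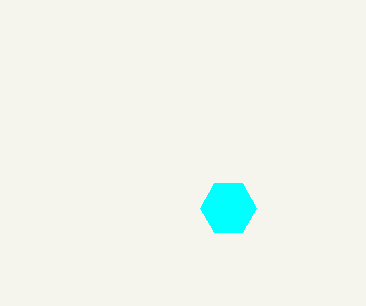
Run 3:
center_x = 228, center_y = 208, radius = 28, color = 'cyan'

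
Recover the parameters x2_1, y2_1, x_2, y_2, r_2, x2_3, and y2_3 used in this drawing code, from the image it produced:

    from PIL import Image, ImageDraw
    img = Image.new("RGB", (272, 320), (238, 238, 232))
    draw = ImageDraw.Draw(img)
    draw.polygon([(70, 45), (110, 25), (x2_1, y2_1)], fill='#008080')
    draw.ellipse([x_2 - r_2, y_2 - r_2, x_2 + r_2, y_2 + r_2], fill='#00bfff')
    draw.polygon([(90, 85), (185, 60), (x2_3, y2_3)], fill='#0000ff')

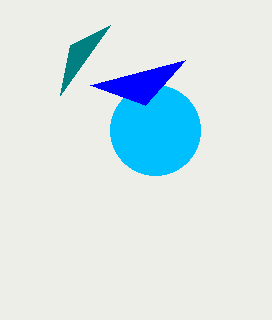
x2_1 = 60; y2_1 = 95; x_2 = 155; y_2 = 130; r_2 = 45; x2_3 = 145; y2_3 = 105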